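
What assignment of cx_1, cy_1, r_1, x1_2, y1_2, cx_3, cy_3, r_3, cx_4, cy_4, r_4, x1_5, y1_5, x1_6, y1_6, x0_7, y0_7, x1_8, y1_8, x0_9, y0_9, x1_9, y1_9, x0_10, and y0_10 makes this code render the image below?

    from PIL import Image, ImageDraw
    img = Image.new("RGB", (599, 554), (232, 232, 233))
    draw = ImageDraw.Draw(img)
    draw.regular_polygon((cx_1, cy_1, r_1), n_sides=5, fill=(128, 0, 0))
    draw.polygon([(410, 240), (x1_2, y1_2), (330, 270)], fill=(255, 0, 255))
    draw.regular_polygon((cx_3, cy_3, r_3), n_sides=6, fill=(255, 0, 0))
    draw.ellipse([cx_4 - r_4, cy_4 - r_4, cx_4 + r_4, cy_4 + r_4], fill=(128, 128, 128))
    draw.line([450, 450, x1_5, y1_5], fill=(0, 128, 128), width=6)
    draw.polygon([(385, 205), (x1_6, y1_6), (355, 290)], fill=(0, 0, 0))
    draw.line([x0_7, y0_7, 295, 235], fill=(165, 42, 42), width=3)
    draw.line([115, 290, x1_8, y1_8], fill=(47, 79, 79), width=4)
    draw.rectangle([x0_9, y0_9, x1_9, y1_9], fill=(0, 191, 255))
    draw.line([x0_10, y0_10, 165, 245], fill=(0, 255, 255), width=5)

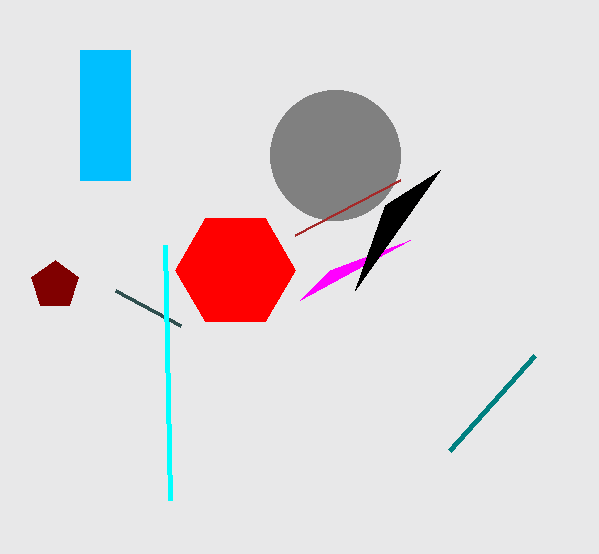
cx_1 = 55; cy_1 = 285; r_1 = 25; x1_2 = 300; y1_2 = 300; cx_3 = 235; cy_3 = 270; r_3 = 60; cx_4 = 335; cy_4 = 155; r_4 = 65; x1_5 = 535; y1_5 = 355; x1_6 = 440; y1_6 = 170; x0_7 = 400; y0_7 = 180; x1_8 = 180; y1_8 = 325; x0_9 = 80; y0_9 = 50; x1_9 = 130; y1_9 = 180; x0_10 = 170; y0_10 = 500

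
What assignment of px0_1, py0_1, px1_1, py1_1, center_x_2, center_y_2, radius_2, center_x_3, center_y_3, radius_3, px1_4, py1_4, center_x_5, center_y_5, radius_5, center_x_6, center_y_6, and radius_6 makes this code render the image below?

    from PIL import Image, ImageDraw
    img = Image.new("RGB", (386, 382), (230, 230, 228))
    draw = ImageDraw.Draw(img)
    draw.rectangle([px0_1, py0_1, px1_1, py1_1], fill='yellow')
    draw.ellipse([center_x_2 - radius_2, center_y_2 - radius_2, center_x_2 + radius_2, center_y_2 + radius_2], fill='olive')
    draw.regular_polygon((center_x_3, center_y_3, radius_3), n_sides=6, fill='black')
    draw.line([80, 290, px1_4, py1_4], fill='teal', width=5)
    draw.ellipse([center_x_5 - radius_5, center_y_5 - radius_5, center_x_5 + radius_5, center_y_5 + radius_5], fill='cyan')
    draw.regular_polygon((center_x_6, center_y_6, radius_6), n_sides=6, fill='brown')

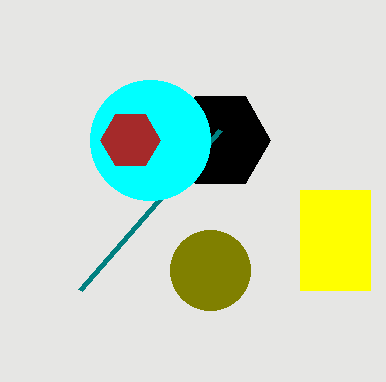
px0_1 = 300
py0_1 = 190
px1_1 = 370
py1_1 = 290
center_x_2 = 210
center_y_2 = 270
radius_2 = 40
center_x_3 = 220
center_y_3 = 140
radius_3 = 50
px1_4 = 220
py1_4 = 130
center_x_5 = 150
center_y_5 = 140
radius_5 = 60
center_x_6 = 130
center_y_6 = 140
radius_6 = 30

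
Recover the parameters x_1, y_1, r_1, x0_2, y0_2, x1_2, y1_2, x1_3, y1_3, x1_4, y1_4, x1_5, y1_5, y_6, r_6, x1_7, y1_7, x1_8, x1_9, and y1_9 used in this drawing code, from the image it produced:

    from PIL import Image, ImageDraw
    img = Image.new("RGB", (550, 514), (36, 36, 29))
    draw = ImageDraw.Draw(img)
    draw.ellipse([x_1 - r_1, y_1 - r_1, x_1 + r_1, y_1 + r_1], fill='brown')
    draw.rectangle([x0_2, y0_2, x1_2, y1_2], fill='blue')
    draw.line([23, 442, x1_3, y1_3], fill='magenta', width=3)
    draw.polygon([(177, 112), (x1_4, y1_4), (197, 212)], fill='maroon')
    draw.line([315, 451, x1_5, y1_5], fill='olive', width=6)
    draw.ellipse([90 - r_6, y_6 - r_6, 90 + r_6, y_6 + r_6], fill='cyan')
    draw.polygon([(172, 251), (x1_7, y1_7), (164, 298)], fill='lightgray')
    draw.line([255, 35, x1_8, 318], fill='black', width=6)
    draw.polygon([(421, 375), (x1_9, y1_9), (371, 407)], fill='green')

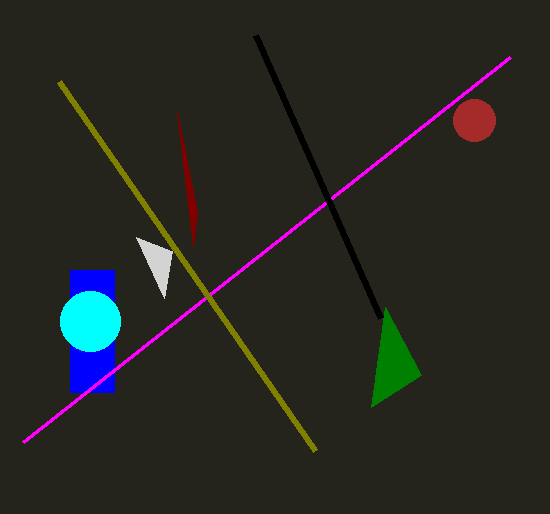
x_1 = 474; y_1 = 120; r_1 = 21; x0_2 = 70; y0_2 = 270; x1_2 = 114; y1_2 = 392; x1_3 = 510; y1_3 = 57; x1_4 = 193; y1_4 = 246; x1_5 = 59; y1_5 = 82; y_6 = 321; r_6 = 30; x1_7 = 136; y1_7 = 237; x1_8 = 380; x1_9 = 385; y1_9 = 307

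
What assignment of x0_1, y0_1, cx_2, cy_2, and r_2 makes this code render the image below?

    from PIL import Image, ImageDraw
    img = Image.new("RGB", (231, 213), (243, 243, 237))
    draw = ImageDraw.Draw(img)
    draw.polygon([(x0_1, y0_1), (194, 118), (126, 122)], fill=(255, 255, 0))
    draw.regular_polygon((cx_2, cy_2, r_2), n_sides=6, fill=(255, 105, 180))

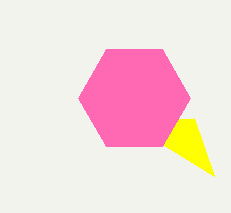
x0_1 = 214
y0_1 = 176
cx_2 = 134
cy_2 = 98
r_2 = 56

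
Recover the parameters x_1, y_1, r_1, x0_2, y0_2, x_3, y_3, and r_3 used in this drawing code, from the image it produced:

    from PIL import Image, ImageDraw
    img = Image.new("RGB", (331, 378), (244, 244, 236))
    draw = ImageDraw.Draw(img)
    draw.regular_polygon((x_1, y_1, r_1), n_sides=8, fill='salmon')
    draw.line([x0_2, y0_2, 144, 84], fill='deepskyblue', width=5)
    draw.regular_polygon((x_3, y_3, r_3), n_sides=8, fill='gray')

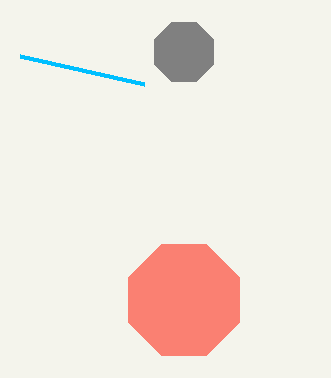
x_1 = 184
y_1 = 300
r_1 = 60
x0_2 = 20
y0_2 = 56
x_3 = 184
y_3 = 52
r_3 = 32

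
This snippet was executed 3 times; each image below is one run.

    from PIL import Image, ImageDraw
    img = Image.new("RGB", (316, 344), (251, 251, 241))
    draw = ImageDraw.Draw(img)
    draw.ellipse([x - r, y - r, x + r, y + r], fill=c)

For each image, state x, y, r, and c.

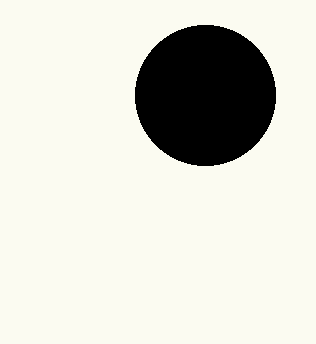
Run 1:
x = 205; y = 95; r = 70; c = 'black'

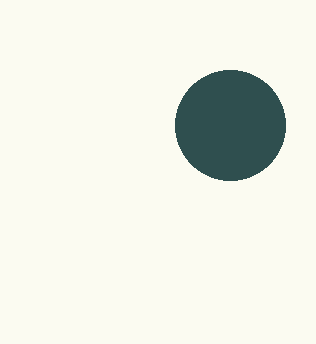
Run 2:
x = 230
y = 125
r = 55
c = 'darkslategray'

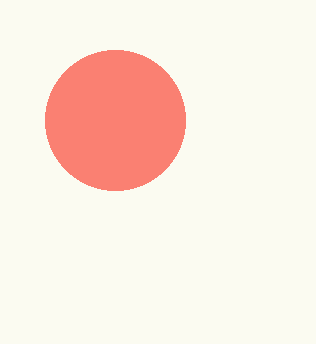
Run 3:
x = 115, y = 120, r = 70, c = 'salmon'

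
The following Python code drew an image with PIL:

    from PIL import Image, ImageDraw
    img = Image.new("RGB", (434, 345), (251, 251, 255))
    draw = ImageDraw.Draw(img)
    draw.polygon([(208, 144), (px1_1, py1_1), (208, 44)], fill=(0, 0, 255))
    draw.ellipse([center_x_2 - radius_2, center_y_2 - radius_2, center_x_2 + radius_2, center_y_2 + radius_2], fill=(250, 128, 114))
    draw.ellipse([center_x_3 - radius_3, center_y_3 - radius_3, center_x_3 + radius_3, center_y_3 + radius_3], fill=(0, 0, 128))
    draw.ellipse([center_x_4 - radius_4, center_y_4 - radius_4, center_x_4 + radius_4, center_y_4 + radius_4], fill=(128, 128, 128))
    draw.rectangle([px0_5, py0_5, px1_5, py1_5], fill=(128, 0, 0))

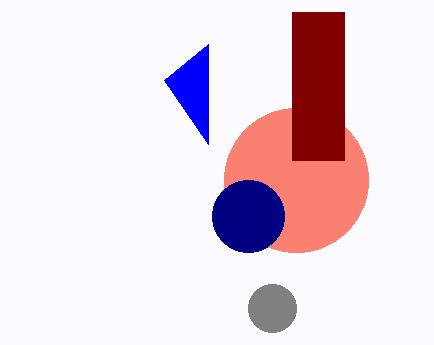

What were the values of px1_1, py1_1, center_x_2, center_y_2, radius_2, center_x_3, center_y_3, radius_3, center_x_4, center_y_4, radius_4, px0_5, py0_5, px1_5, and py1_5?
px1_1 = 164; py1_1 = 80; center_x_2 = 296; center_y_2 = 180; radius_2 = 72; center_x_3 = 248; center_y_3 = 216; radius_3 = 36; center_x_4 = 272; center_y_4 = 308; radius_4 = 24; px0_5 = 292; py0_5 = 12; px1_5 = 344; py1_5 = 160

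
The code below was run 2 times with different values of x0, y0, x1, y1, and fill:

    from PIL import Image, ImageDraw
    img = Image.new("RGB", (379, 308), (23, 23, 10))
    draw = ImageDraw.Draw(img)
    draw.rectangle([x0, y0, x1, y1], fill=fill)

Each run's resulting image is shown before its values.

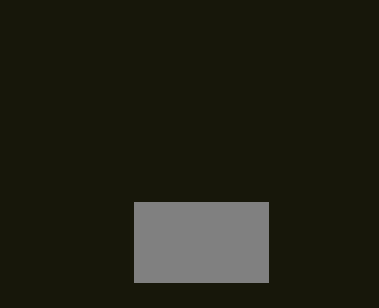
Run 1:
x0 = 134; y0 = 202; x1 = 268; y1 = 282; fill = 'gray'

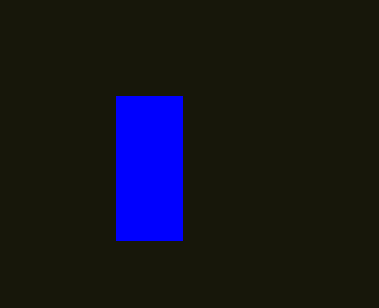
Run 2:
x0 = 116, y0 = 96, x1 = 182, y1 = 240, fill = 'blue'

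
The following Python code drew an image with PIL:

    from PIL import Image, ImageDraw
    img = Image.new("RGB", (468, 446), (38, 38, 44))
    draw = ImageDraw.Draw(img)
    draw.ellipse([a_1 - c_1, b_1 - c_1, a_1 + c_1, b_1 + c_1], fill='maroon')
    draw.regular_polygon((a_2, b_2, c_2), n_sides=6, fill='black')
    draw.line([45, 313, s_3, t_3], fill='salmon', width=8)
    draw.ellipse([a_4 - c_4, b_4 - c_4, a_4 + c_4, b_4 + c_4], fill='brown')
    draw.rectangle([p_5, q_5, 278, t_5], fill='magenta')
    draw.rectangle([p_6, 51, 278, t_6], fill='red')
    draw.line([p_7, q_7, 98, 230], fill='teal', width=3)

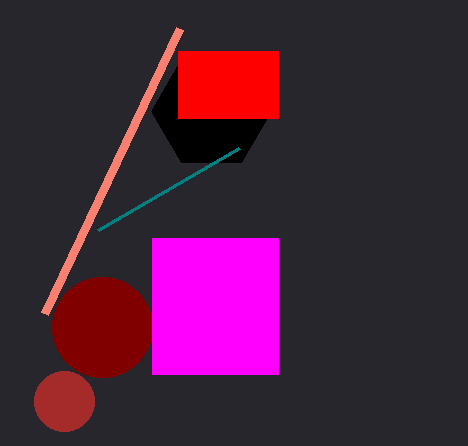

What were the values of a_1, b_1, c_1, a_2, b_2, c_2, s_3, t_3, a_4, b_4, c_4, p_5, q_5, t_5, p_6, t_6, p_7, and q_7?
a_1 = 102
b_1 = 327
c_1 = 50
a_2 = 211
b_2 = 111
c_2 = 60
s_3 = 180
t_3 = 28
a_4 = 64
b_4 = 401
c_4 = 30
p_5 = 152
q_5 = 238
t_5 = 374
p_6 = 178
t_6 = 118
p_7 = 239
q_7 = 148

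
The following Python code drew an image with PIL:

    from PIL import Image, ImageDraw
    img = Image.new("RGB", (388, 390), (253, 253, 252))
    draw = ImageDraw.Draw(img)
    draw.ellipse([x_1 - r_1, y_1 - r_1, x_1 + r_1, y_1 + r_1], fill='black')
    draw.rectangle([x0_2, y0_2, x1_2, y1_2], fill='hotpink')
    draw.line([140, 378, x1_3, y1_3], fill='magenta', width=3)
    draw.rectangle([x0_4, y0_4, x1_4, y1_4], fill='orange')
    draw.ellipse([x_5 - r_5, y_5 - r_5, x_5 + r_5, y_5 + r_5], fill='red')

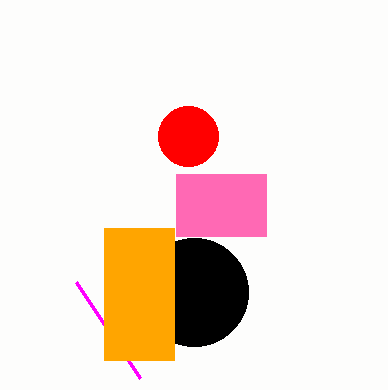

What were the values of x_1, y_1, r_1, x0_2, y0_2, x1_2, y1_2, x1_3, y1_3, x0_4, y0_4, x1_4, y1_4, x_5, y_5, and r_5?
x_1 = 194; y_1 = 292; r_1 = 54; x0_2 = 176; y0_2 = 174; x1_2 = 266; y1_2 = 236; x1_3 = 76; y1_3 = 282; x0_4 = 104; y0_4 = 228; x1_4 = 174; y1_4 = 360; x_5 = 188; y_5 = 136; r_5 = 30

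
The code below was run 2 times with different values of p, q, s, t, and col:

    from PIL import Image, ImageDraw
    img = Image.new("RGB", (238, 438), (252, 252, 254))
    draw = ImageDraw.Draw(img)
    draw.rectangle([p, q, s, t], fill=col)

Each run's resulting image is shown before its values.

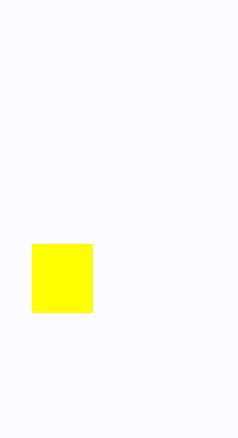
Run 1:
p = 32; q = 244; s = 92; t = 312; col = 'yellow'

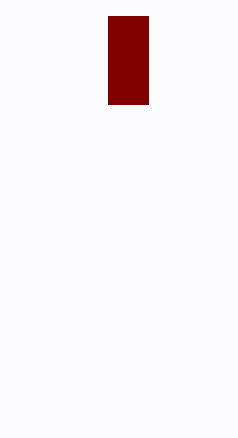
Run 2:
p = 108; q = 16; s = 148; t = 104; col = 'maroon'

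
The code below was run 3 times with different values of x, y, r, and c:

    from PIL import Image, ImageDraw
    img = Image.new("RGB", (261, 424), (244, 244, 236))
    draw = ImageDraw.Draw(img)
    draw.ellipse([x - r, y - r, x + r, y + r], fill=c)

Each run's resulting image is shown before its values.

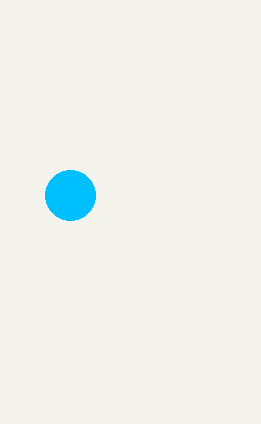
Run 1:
x = 70, y = 195, r = 25, c = 'deepskyblue'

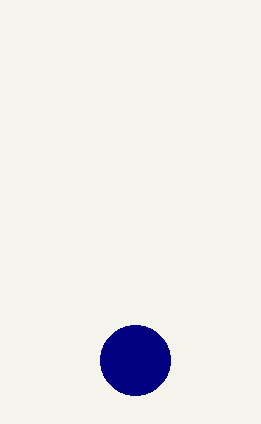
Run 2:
x = 135; y = 360; r = 35; c = 'navy'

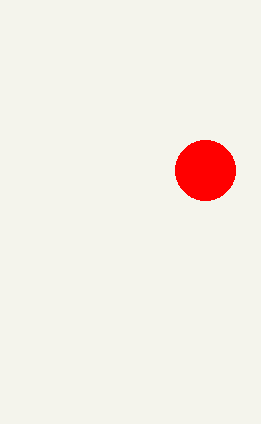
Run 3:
x = 205
y = 170
r = 30
c = 'red'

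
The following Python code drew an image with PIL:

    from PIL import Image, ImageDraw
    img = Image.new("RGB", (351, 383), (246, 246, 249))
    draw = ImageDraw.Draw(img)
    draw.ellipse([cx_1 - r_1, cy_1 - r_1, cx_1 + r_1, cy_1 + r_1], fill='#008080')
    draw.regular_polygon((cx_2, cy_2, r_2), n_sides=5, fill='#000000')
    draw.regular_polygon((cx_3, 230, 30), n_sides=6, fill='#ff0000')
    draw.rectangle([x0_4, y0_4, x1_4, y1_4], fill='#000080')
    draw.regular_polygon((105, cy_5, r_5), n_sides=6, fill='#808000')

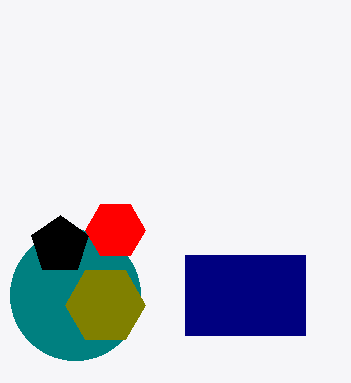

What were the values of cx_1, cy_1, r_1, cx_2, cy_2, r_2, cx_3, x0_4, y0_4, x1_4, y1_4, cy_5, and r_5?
cx_1 = 75, cy_1 = 295, r_1 = 65, cx_2 = 60, cy_2 = 245, r_2 = 30, cx_3 = 115, x0_4 = 185, y0_4 = 255, x1_4 = 305, y1_4 = 335, cy_5 = 305, r_5 = 40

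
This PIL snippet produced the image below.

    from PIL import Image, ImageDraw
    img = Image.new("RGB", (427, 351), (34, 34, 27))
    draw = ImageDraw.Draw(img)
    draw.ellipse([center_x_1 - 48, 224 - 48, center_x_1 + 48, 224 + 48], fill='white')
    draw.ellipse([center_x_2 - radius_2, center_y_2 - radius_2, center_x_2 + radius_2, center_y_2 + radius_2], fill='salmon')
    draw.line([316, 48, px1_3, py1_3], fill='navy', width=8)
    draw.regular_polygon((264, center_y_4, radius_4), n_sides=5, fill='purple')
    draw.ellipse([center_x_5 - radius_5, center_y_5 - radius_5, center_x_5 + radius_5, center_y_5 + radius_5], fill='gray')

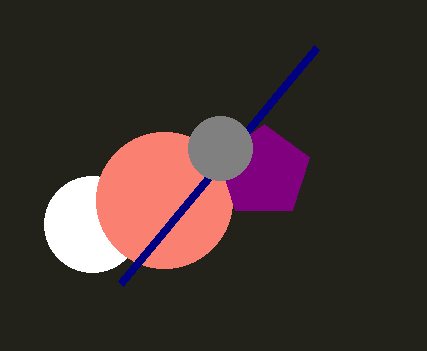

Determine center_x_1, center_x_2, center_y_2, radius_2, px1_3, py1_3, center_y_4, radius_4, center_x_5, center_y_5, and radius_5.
center_x_1 = 92; center_x_2 = 164; center_y_2 = 200; radius_2 = 68; px1_3 = 120; py1_3 = 284; center_y_4 = 172; radius_4 = 48; center_x_5 = 220; center_y_5 = 148; radius_5 = 32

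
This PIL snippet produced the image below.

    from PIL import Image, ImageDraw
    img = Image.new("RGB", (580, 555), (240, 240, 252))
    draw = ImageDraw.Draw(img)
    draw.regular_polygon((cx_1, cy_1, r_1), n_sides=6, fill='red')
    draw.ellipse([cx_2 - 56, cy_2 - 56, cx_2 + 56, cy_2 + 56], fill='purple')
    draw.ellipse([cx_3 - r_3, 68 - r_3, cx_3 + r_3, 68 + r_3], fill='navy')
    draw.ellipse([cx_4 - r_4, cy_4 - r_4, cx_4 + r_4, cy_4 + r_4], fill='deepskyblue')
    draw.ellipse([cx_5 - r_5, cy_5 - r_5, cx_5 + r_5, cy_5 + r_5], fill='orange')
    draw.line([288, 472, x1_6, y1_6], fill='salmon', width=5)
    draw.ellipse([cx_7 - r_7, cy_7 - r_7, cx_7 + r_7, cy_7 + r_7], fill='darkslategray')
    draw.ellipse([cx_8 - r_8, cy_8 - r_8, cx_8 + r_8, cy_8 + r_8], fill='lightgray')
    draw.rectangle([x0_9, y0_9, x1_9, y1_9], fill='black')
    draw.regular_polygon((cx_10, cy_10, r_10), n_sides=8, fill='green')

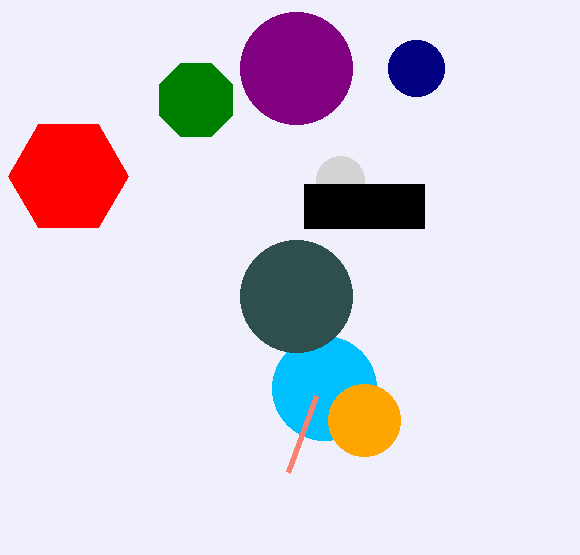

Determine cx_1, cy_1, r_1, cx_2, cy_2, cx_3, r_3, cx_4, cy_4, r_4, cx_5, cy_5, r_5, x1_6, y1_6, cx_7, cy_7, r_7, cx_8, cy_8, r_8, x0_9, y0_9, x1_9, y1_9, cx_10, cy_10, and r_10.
cx_1 = 68; cy_1 = 176; r_1 = 60; cx_2 = 296; cy_2 = 68; cx_3 = 416; r_3 = 28; cx_4 = 324; cy_4 = 388; r_4 = 52; cx_5 = 364; cy_5 = 420; r_5 = 36; x1_6 = 316; y1_6 = 396; cx_7 = 296; cy_7 = 296; r_7 = 56; cx_8 = 340; cy_8 = 180; r_8 = 24; x0_9 = 304; y0_9 = 184; x1_9 = 424; y1_9 = 228; cx_10 = 196; cy_10 = 100; r_10 = 40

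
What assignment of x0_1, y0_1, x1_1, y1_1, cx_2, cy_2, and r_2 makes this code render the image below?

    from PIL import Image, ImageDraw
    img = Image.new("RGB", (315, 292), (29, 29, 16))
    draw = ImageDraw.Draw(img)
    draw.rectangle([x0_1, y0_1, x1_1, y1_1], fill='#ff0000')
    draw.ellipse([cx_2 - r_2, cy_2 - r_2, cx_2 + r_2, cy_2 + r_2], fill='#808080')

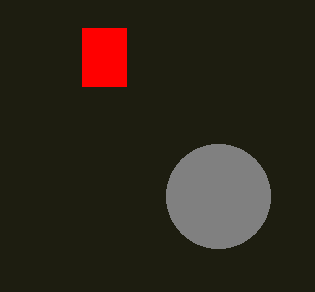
x0_1 = 82, y0_1 = 28, x1_1 = 126, y1_1 = 86, cx_2 = 218, cy_2 = 196, r_2 = 52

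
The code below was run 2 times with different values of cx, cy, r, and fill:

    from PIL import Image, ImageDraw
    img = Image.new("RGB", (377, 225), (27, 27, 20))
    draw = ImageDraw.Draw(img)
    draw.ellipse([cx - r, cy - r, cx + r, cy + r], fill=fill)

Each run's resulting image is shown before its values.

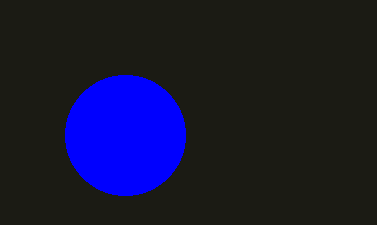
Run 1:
cx = 125
cy = 135
r = 60
fill = 'blue'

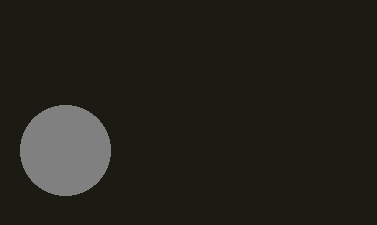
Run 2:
cx = 65, cy = 150, r = 45, fill = 'gray'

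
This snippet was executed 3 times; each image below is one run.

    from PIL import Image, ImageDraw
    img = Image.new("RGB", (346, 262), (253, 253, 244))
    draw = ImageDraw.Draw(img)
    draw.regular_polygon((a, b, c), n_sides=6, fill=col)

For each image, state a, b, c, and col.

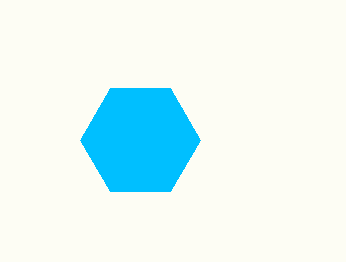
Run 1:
a = 140
b = 140
c = 60
col = 'deepskyblue'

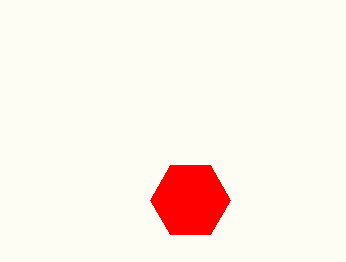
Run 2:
a = 190; b = 200; c = 40; col = 'red'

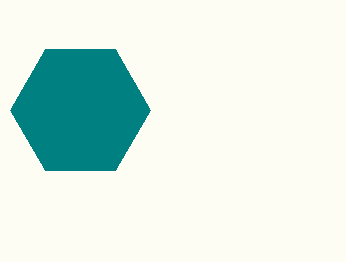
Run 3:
a = 80; b = 110; c = 70; col = 'teal'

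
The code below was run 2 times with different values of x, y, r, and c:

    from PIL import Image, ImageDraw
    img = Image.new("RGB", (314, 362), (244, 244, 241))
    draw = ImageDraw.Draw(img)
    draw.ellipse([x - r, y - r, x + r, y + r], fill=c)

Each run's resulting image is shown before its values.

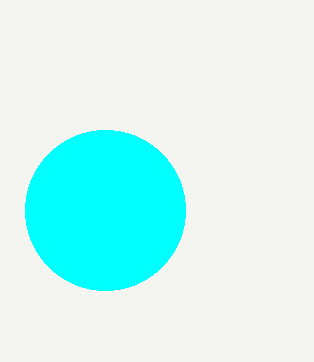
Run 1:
x = 105
y = 210
r = 80
c = 'cyan'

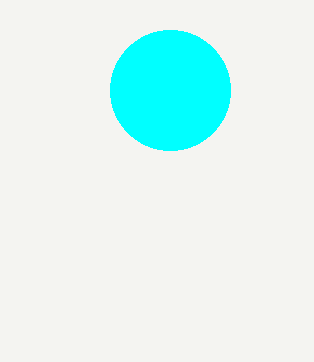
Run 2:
x = 170
y = 90
r = 60
c = 'cyan'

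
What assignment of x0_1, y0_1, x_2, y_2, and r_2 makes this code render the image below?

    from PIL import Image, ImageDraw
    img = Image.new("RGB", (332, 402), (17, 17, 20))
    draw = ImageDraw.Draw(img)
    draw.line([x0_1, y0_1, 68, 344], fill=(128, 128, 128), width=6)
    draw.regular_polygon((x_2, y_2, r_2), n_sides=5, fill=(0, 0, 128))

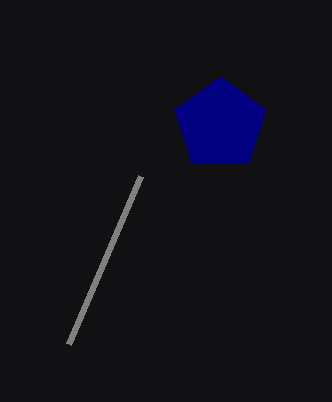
x0_1 = 140
y0_1 = 176
x_2 = 220
y_2 = 124
r_2 = 48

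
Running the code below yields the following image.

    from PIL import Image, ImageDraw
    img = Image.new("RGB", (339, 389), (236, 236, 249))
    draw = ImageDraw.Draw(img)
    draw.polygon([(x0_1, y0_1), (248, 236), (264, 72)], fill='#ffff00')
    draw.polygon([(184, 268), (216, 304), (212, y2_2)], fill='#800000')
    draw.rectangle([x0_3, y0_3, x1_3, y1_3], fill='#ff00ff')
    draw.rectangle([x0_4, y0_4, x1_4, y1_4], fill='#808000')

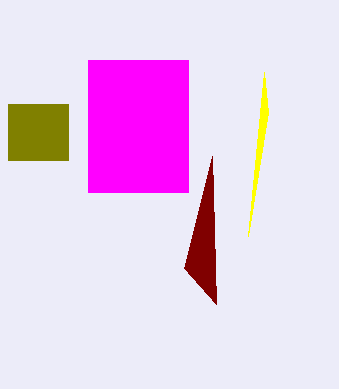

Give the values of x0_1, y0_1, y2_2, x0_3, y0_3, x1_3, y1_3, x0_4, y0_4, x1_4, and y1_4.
x0_1 = 268; y0_1 = 112; y2_2 = 156; x0_3 = 88; y0_3 = 60; x1_3 = 188; y1_3 = 192; x0_4 = 8; y0_4 = 104; x1_4 = 68; y1_4 = 160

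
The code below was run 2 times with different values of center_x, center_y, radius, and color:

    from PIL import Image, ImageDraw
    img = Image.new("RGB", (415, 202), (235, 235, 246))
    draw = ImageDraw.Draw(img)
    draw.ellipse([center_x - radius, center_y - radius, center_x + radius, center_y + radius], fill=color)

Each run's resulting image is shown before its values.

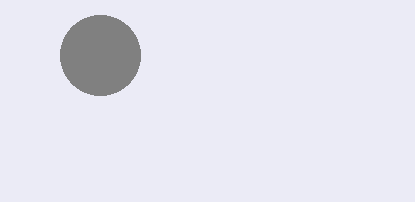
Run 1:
center_x = 100; center_y = 55; radius = 40; color = 'gray'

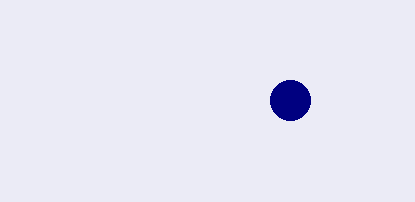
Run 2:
center_x = 290; center_y = 100; radius = 20; color = 'navy'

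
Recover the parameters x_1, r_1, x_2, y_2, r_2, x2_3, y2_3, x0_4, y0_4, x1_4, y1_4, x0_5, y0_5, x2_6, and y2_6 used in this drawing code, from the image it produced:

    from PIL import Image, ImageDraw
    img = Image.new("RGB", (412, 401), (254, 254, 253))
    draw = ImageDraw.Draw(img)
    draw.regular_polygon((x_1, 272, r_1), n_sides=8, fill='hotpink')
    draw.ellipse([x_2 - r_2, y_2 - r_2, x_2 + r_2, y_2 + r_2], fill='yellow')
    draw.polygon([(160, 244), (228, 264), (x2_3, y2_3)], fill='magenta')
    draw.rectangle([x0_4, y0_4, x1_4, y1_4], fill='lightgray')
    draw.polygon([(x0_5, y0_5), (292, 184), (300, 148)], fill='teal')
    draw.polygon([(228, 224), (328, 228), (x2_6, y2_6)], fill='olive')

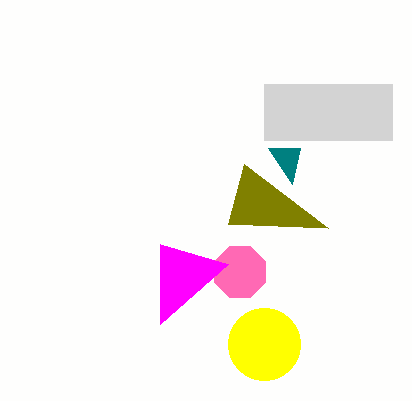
x_1 = 240; r_1 = 28; x_2 = 264; y_2 = 344; r_2 = 36; x2_3 = 160; y2_3 = 324; x0_4 = 264; y0_4 = 84; x1_4 = 392; y1_4 = 140; x0_5 = 268; y0_5 = 148; x2_6 = 244; y2_6 = 164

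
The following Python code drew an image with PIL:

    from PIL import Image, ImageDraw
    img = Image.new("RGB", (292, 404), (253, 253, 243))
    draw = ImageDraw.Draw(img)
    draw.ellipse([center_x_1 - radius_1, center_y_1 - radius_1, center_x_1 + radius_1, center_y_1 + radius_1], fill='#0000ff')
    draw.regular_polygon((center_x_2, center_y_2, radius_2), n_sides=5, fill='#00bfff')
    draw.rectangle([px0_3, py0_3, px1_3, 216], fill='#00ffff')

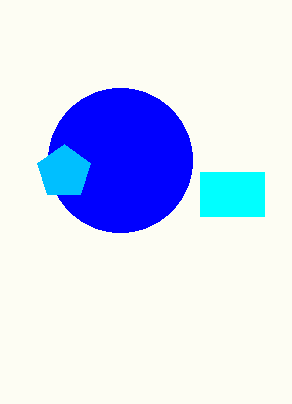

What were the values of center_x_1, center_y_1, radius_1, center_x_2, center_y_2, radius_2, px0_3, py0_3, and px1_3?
center_x_1 = 120
center_y_1 = 160
radius_1 = 72
center_x_2 = 64
center_y_2 = 172
radius_2 = 28
px0_3 = 200
py0_3 = 172
px1_3 = 264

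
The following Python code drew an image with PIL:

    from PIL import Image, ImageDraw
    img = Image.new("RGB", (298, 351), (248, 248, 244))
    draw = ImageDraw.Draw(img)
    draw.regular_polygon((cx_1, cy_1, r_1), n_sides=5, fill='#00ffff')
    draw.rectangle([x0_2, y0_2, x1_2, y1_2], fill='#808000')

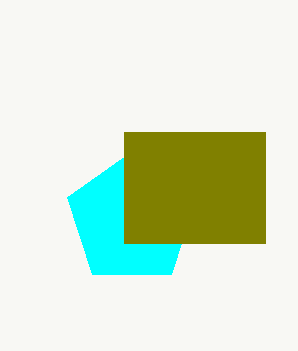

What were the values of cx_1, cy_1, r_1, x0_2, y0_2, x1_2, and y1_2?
cx_1 = 132; cy_1 = 219; r_1 = 68; x0_2 = 124; y0_2 = 132; x1_2 = 265; y1_2 = 243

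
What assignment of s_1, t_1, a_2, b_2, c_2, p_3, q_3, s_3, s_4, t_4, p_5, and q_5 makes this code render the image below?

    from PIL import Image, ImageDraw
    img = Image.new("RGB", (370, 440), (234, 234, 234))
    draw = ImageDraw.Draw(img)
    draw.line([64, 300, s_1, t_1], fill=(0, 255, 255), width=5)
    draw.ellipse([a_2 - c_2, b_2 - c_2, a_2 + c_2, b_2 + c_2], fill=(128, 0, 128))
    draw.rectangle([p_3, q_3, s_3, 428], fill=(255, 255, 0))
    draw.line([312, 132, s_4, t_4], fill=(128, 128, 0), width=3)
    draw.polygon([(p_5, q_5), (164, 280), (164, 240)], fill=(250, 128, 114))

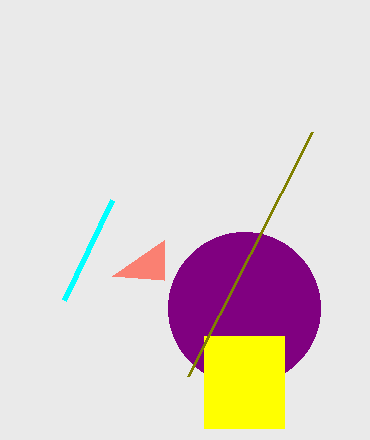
s_1 = 112, t_1 = 200, a_2 = 244, b_2 = 308, c_2 = 76, p_3 = 204, q_3 = 336, s_3 = 284, s_4 = 188, t_4 = 376, p_5 = 112, q_5 = 276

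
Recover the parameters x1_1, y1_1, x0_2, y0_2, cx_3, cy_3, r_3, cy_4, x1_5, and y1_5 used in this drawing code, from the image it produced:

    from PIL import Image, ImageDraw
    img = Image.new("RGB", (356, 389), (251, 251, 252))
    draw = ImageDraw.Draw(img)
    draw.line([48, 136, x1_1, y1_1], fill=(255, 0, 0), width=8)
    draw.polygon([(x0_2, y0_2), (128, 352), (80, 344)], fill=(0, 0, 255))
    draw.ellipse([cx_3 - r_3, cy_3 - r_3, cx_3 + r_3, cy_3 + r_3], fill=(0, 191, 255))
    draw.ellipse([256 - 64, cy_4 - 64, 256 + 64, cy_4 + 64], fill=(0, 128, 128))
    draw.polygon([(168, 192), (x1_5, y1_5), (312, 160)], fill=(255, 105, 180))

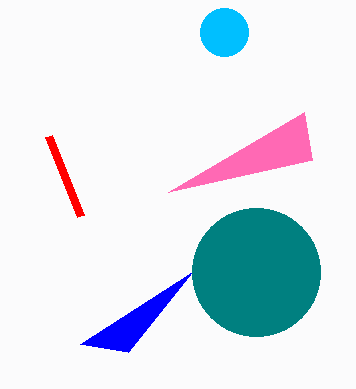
x1_1 = 80; y1_1 = 216; x0_2 = 192; y0_2 = 272; cx_3 = 224; cy_3 = 32; r_3 = 24; cy_4 = 272; x1_5 = 304; y1_5 = 112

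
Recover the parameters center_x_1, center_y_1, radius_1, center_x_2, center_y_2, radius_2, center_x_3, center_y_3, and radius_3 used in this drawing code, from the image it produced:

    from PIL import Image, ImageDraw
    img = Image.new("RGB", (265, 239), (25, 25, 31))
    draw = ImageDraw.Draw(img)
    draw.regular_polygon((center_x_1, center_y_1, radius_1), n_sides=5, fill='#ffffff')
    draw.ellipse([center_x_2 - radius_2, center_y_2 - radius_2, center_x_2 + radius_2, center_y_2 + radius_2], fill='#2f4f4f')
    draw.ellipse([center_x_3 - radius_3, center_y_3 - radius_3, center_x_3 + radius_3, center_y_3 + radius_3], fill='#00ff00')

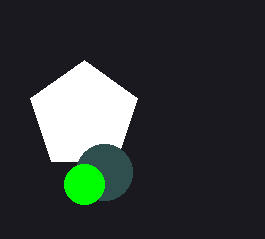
center_x_1 = 84, center_y_1 = 116, radius_1 = 56, center_x_2 = 104, center_y_2 = 172, radius_2 = 28, center_x_3 = 84, center_y_3 = 184, radius_3 = 20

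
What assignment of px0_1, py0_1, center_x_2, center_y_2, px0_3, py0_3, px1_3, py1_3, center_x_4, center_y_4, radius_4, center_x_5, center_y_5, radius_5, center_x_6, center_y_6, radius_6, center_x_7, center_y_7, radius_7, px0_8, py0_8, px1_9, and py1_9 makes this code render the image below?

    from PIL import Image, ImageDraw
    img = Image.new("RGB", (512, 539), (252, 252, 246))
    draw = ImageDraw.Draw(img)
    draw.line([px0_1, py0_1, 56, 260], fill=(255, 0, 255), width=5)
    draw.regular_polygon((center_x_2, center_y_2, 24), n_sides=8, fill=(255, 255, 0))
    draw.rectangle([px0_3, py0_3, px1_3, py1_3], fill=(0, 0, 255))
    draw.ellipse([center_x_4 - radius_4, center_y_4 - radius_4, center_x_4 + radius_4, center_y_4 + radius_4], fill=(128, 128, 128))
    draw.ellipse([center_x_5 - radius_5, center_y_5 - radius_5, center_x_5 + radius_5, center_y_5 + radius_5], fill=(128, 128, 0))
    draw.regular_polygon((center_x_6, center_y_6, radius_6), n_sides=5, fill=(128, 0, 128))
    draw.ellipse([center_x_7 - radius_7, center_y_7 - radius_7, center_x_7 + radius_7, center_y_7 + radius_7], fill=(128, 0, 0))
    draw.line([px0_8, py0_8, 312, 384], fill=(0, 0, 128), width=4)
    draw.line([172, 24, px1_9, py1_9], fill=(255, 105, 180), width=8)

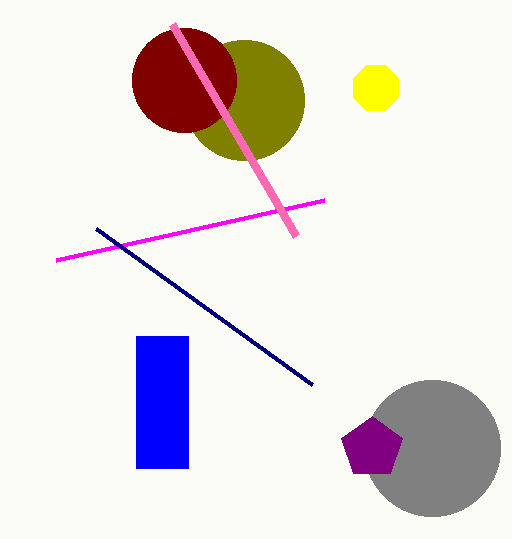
px0_1 = 324, py0_1 = 200, center_x_2 = 376, center_y_2 = 88, px0_3 = 136, py0_3 = 336, px1_3 = 188, py1_3 = 468, center_x_4 = 432, center_y_4 = 448, radius_4 = 68, center_x_5 = 244, center_y_5 = 100, radius_5 = 60, center_x_6 = 372, center_y_6 = 448, radius_6 = 32, center_x_7 = 184, center_y_7 = 80, radius_7 = 52, px0_8 = 96, py0_8 = 228, px1_9 = 296, py1_9 = 236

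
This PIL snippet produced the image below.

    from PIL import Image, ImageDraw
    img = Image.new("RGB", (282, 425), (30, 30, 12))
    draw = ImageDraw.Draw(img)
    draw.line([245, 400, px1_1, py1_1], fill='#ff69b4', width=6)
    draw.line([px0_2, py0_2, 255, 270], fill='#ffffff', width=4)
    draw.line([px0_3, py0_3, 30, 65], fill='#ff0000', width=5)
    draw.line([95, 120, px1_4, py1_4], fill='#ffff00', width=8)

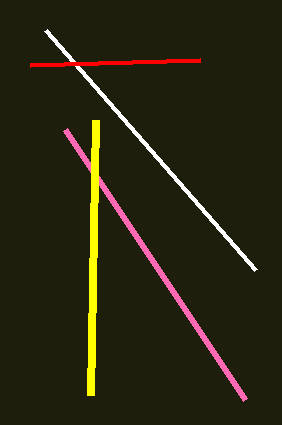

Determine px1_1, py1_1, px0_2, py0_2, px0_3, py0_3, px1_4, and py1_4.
px1_1 = 65, py1_1 = 130, px0_2 = 45, py0_2 = 30, px0_3 = 200, py0_3 = 60, px1_4 = 90, py1_4 = 395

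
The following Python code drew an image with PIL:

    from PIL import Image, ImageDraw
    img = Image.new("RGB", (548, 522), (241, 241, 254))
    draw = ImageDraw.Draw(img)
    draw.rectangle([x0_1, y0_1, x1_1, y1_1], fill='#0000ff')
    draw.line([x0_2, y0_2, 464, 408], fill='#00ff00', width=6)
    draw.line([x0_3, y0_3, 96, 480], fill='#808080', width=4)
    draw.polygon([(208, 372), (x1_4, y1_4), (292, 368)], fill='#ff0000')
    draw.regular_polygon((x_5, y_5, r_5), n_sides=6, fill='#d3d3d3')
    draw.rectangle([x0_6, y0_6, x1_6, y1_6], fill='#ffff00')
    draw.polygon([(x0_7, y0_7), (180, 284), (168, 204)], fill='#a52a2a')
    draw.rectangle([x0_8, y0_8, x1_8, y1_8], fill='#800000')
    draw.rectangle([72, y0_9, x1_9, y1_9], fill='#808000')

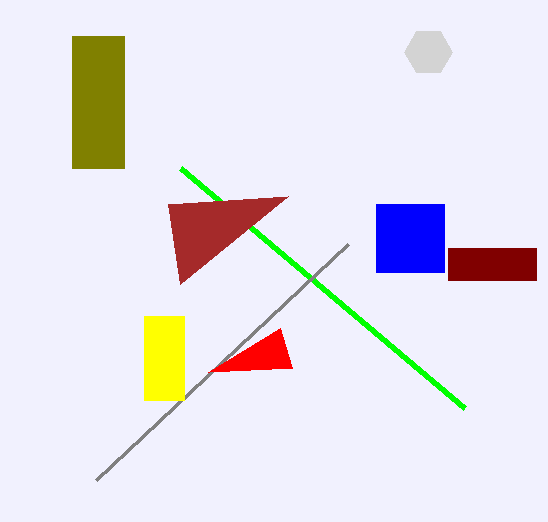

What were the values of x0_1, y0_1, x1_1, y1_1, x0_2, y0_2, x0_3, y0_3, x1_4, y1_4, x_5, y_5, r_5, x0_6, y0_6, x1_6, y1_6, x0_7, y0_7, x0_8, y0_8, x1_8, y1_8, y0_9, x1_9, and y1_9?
x0_1 = 376
y0_1 = 204
x1_1 = 444
y1_1 = 272
x0_2 = 180
y0_2 = 168
x0_3 = 348
y0_3 = 244
x1_4 = 280
y1_4 = 328
x_5 = 428
y_5 = 52
r_5 = 24
x0_6 = 144
y0_6 = 316
x1_6 = 184
y1_6 = 400
x0_7 = 288
y0_7 = 196
x0_8 = 448
y0_8 = 248
x1_8 = 536
y1_8 = 280
y0_9 = 36
x1_9 = 124
y1_9 = 168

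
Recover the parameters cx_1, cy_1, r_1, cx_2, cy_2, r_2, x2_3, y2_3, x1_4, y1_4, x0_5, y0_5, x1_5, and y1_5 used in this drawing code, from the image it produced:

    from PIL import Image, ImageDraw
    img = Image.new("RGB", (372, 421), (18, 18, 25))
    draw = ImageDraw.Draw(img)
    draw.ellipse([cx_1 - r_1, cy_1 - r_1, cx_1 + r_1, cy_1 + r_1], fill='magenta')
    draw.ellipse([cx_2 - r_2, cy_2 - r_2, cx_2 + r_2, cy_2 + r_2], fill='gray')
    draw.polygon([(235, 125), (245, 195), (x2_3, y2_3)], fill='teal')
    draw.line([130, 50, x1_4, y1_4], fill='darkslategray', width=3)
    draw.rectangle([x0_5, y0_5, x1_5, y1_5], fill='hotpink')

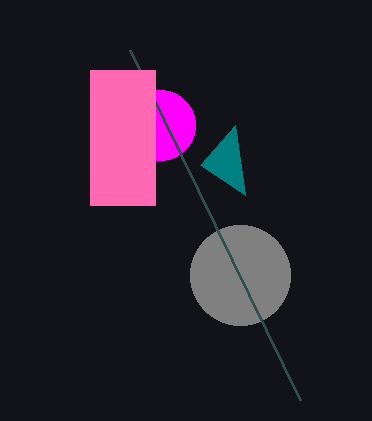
cx_1 = 160, cy_1 = 125, r_1 = 35, cx_2 = 240, cy_2 = 275, r_2 = 50, x2_3 = 200, y2_3 = 165, x1_4 = 300, y1_4 = 400, x0_5 = 90, y0_5 = 70, x1_5 = 155, y1_5 = 205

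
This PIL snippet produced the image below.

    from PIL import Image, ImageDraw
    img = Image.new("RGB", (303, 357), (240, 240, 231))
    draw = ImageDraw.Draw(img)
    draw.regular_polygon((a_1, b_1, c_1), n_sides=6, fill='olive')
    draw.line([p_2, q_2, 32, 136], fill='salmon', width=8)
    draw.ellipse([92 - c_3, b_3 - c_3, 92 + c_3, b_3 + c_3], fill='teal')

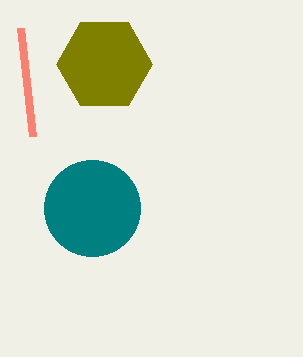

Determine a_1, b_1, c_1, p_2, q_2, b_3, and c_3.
a_1 = 104
b_1 = 64
c_1 = 48
p_2 = 20
q_2 = 28
b_3 = 208
c_3 = 48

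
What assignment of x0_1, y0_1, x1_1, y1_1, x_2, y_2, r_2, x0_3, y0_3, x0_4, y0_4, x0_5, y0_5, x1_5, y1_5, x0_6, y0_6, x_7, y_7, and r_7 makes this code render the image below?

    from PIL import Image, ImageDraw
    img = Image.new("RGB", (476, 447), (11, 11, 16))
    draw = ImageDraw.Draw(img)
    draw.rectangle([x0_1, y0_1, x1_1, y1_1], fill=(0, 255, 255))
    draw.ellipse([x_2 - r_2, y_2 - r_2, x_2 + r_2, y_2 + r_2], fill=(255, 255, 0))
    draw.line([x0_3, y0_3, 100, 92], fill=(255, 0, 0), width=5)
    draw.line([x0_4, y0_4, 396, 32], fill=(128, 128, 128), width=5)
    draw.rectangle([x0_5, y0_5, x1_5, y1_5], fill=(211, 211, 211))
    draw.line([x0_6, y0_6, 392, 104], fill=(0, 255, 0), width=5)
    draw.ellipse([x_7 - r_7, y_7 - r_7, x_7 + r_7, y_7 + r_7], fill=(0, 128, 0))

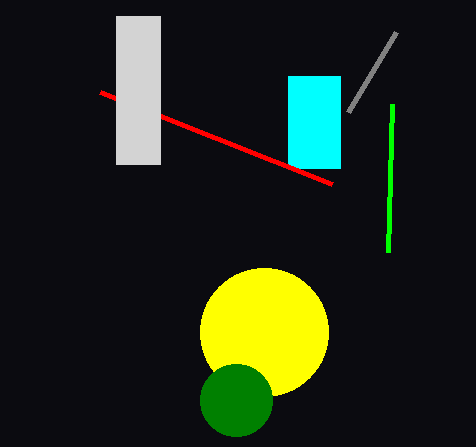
x0_1 = 288, y0_1 = 76, x1_1 = 340, y1_1 = 168, x_2 = 264, y_2 = 332, r_2 = 64, x0_3 = 332, y0_3 = 184, x0_4 = 348, y0_4 = 112, x0_5 = 116, y0_5 = 16, x1_5 = 160, y1_5 = 164, x0_6 = 388, y0_6 = 252, x_7 = 236, y_7 = 400, r_7 = 36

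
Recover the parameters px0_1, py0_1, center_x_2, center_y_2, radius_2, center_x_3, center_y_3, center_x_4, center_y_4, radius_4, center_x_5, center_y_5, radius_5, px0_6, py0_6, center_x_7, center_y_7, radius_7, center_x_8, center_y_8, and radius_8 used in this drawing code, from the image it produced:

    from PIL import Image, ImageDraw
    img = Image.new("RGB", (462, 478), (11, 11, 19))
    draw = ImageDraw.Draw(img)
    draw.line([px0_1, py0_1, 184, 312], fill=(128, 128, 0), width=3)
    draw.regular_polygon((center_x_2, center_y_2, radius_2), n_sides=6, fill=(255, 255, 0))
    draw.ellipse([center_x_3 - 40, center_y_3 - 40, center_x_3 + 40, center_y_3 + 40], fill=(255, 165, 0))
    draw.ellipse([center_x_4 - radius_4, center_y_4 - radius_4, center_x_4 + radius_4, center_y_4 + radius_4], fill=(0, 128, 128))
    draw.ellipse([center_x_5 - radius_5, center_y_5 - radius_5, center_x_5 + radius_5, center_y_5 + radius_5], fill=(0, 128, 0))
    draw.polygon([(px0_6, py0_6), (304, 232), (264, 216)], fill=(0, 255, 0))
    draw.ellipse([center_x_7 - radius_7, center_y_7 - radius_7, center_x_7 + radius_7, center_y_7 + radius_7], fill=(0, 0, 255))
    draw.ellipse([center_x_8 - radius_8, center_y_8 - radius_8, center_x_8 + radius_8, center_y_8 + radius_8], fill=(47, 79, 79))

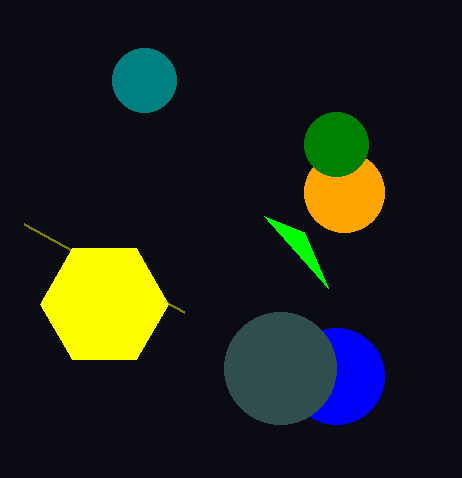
px0_1 = 24, py0_1 = 224, center_x_2 = 104, center_y_2 = 304, radius_2 = 64, center_x_3 = 344, center_y_3 = 192, center_x_4 = 144, center_y_4 = 80, radius_4 = 32, center_x_5 = 336, center_y_5 = 144, radius_5 = 32, px0_6 = 328, py0_6 = 288, center_x_7 = 336, center_y_7 = 376, radius_7 = 48, center_x_8 = 280, center_y_8 = 368, radius_8 = 56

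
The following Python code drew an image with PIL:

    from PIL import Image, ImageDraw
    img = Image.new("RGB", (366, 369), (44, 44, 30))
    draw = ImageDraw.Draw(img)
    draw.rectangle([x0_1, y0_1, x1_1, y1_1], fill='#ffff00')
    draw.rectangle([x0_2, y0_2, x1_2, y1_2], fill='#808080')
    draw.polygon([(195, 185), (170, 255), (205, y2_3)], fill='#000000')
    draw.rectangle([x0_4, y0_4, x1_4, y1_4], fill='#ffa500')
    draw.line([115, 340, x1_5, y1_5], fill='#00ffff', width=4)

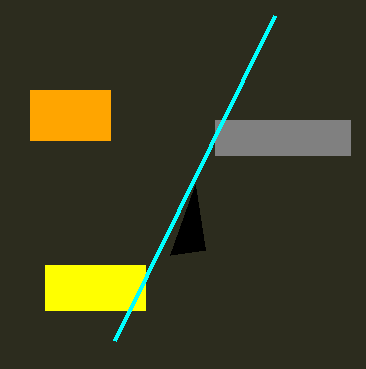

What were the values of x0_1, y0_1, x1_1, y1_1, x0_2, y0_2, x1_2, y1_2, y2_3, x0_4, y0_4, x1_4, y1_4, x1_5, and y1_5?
x0_1 = 45
y0_1 = 265
x1_1 = 145
y1_1 = 310
x0_2 = 215
y0_2 = 120
x1_2 = 350
y1_2 = 155
y2_3 = 250
x0_4 = 30
y0_4 = 90
x1_4 = 110
y1_4 = 140
x1_5 = 275
y1_5 = 15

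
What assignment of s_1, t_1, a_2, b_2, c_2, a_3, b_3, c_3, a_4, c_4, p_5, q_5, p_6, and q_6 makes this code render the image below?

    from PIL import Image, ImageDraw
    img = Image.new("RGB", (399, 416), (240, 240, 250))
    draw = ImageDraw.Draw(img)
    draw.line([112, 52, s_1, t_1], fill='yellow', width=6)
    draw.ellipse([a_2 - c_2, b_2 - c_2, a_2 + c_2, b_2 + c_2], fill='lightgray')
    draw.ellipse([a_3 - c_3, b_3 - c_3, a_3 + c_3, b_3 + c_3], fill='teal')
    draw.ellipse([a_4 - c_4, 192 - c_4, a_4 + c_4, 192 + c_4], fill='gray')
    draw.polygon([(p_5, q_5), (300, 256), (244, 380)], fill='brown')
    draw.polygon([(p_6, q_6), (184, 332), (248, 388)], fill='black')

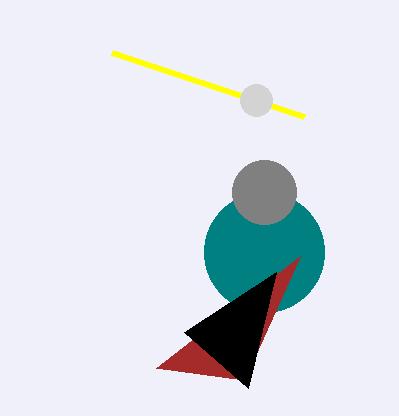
s_1 = 304; t_1 = 116; a_2 = 256; b_2 = 100; c_2 = 16; a_3 = 264; b_3 = 252; c_3 = 60; a_4 = 264; c_4 = 32; p_5 = 156; q_5 = 368; p_6 = 276; q_6 = 272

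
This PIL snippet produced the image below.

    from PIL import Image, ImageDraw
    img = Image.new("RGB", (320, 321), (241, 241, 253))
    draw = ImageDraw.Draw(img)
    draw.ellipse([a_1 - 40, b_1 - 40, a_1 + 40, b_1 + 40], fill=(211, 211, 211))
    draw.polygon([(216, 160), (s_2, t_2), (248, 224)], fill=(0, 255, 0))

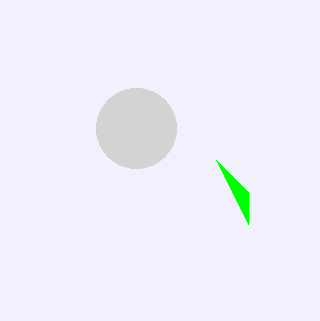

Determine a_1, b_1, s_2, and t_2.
a_1 = 136, b_1 = 128, s_2 = 248, t_2 = 192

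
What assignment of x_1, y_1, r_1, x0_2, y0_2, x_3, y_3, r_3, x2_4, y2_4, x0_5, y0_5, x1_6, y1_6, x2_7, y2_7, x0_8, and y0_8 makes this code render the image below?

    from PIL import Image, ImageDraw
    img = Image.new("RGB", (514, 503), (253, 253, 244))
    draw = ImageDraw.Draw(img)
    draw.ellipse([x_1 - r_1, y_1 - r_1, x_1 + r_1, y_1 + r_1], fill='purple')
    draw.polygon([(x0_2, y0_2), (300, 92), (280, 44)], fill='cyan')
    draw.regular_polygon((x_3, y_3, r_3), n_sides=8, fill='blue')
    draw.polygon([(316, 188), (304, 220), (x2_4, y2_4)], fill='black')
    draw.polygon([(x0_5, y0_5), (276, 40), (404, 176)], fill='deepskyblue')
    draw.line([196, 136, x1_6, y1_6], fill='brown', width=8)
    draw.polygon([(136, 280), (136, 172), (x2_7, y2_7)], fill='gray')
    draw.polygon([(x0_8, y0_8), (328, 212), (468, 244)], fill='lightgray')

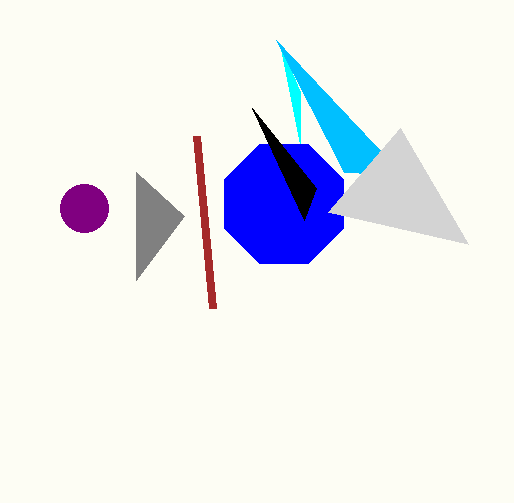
x_1 = 84; y_1 = 208; r_1 = 24; x0_2 = 300; y0_2 = 144; x_3 = 284; y_3 = 204; r_3 = 64; x2_4 = 252; y2_4 = 108; x0_5 = 344; y0_5 = 172; x1_6 = 212; y1_6 = 308; x2_7 = 184; y2_7 = 216; x0_8 = 400; y0_8 = 128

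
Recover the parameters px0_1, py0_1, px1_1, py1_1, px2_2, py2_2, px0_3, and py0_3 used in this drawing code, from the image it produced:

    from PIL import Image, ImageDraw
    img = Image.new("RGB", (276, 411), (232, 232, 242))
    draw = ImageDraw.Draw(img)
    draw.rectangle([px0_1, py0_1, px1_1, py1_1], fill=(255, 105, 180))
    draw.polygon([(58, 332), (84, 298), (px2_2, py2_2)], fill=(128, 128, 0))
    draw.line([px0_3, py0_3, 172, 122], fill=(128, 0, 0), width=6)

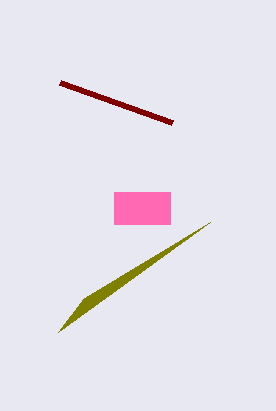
px0_1 = 114; py0_1 = 192; px1_1 = 170; py1_1 = 224; px2_2 = 210; py2_2 = 222; px0_3 = 60; py0_3 = 82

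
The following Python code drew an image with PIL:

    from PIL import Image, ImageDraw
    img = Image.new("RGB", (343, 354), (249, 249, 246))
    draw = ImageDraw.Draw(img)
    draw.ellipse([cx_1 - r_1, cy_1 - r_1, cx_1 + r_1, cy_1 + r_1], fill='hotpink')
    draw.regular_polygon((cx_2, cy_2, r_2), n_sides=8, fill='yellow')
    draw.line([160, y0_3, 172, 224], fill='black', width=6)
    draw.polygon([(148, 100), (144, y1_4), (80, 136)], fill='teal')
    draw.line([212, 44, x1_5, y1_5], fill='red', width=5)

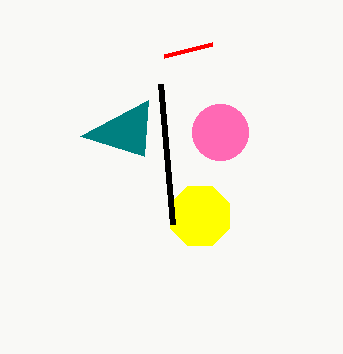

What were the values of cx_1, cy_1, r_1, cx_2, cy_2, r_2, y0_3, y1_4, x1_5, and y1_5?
cx_1 = 220; cy_1 = 132; r_1 = 28; cx_2 = 200; cy_2 = 216; r_2 = 32; y0_3 = 84; y1_4 = 156; x1_5 = 164; y1_5 = 56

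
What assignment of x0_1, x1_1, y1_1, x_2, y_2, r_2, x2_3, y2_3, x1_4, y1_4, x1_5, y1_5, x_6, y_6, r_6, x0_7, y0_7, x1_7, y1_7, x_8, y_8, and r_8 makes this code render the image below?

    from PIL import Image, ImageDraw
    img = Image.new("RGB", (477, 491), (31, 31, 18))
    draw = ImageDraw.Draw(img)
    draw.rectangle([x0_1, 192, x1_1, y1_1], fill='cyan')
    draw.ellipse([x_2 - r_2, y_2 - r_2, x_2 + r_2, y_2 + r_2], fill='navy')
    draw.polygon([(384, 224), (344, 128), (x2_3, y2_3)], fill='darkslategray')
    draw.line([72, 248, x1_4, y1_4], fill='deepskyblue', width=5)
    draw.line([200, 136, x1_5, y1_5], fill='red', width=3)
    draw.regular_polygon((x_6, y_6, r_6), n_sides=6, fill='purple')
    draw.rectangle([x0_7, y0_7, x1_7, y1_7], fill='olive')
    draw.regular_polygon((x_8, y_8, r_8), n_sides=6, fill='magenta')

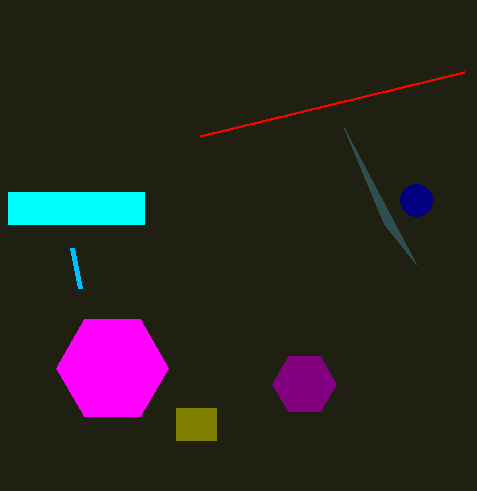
x0_1 = 8
x1_1 = 144
y1_1 = 224
x_2 = 416
y_2 = 200
r_2 = 16
x2_3 = 416
y2_3 = 264
x1_4 = 80
y1_4 = 288
x1_5 = 464
y1_5 = 72
x_6 = 304
y_6 = 384
r_6 = 32
x0_7 = 176
y0_7 = 408
x1_7 = 216
y1_7 = 440
x_8 = 112
y_8 = 368
r_8 = 56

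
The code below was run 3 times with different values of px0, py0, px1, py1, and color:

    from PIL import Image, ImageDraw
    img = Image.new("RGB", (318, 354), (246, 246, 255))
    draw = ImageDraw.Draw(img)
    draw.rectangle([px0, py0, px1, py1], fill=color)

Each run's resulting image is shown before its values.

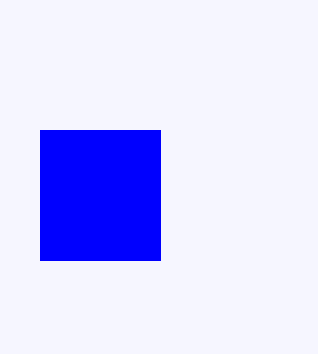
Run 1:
px0 = 40, py0 = 130, px1 = 160, py1 = 260, color = 'blue'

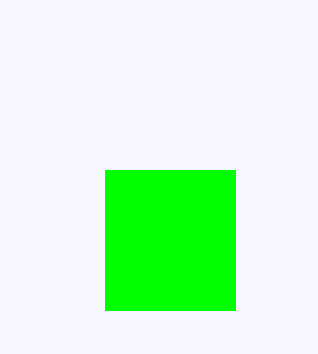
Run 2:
px0 = 105; py0 = 170; px1 = 235; py1 = 310; color = 'lime'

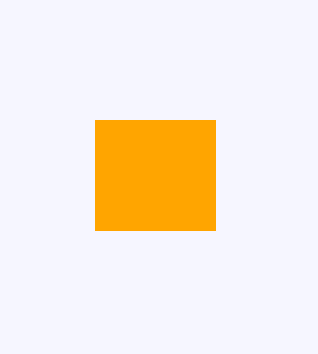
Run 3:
px0 = 95
py0 = 120
px1 = 215
py1 = 230
color = 'orange'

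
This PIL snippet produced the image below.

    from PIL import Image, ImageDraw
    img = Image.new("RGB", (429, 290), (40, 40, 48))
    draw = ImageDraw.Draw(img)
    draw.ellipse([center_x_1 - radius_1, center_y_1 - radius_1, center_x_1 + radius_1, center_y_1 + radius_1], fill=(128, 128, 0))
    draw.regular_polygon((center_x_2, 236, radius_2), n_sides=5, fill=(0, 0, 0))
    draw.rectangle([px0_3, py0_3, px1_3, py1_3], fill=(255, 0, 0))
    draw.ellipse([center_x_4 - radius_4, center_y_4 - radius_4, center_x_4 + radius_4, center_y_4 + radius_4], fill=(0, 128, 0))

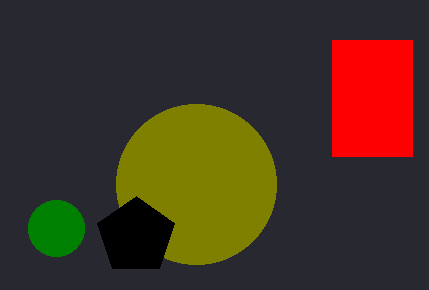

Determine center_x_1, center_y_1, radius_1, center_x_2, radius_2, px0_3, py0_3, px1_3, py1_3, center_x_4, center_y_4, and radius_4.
center_x_1 = 196; center_y_1 = 184; radius_1 = 80; center_x_2 = 136; radius_2 = 40; px0_3 = 332; py0_3 = 40; px1_3 = 412; py1_3 = 156; center_x_4 = 56; center_y_4 = 228; radius_4 = 28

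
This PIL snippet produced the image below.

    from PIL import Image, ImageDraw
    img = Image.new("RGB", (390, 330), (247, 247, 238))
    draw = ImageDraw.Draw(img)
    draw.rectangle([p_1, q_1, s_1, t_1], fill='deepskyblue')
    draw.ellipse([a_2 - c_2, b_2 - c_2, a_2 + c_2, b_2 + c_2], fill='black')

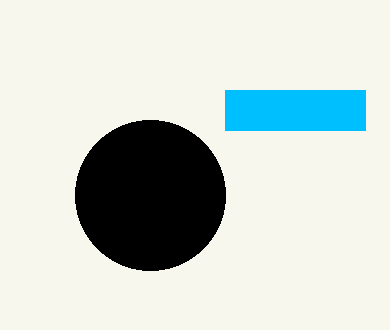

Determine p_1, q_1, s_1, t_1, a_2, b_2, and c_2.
p_1 = 225
q_1 = 90
s_1 = 365
t_1 = 130
a_2 = 150
b_2 = 195
c_2 = 75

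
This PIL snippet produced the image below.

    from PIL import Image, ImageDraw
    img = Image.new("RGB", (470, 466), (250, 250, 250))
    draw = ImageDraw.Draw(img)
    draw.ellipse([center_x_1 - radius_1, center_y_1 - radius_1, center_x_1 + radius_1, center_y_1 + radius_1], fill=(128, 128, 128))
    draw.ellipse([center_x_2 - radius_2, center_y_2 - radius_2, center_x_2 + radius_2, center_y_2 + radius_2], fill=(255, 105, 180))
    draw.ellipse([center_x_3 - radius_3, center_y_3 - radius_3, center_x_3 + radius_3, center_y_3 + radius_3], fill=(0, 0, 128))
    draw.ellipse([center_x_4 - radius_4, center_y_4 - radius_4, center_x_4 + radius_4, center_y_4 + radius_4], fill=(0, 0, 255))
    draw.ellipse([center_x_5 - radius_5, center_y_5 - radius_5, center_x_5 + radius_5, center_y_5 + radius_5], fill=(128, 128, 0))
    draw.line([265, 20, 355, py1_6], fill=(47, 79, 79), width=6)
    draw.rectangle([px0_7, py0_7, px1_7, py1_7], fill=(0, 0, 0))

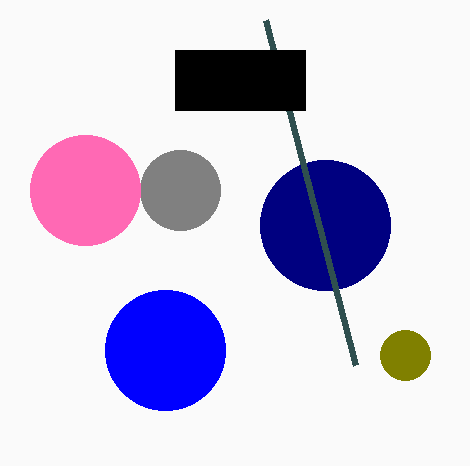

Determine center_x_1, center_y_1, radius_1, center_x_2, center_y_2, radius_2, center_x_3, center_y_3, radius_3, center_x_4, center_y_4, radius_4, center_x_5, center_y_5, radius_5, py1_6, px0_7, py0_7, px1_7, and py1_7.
center_x_1 = 180; center_y_1 = 190; radius_1 = 40; center_x_2 = 85; center_y_2 = 190; radius_2 = 55; center_x_3 = 325; center_y_3 = 225; radius_3 = 65; center_x_4 = 165; center_y_4 = 350; radius_4 = 60; center_x_5 = 405; center_y_5 = 355; radius_5 = 25; py1_6 = 365; px0_7 = 175; py0_7 = 50; px1_7 = 305; py1_7 = 110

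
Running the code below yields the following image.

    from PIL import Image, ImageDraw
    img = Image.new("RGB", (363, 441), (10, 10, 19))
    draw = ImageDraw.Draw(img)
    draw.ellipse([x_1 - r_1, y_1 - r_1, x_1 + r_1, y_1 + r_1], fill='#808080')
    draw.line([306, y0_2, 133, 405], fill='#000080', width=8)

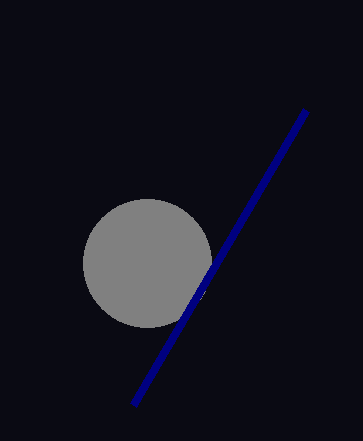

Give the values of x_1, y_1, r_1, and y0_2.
x_1 = 147
y_1 = 263
r_1 = 64
y0_2 = 110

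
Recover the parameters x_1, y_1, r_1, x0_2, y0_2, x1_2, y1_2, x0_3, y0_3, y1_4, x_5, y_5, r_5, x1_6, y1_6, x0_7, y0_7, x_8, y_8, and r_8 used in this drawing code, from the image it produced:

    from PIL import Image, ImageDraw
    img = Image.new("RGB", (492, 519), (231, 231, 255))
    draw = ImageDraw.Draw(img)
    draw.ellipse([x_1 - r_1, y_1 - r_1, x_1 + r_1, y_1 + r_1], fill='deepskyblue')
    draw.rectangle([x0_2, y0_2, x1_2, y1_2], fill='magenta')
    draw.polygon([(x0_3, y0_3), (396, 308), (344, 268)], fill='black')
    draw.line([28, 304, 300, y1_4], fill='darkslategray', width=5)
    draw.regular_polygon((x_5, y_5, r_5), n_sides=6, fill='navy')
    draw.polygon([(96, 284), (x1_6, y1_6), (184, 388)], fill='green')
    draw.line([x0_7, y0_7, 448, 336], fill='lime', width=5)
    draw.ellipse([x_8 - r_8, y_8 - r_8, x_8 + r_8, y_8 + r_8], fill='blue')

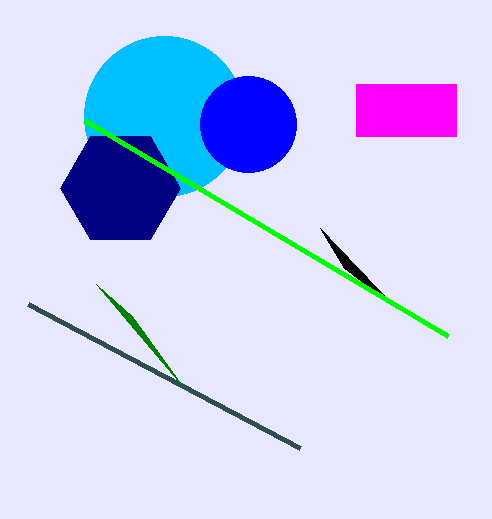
x_1 = 164
y_1 = 116
r_1 = 80
x0_2 = 356
y0_2 = 84
x1_2 = 456
y1_2 = 136
x0_3 = 320
y0_3 = 228
y1_4 = 448
x_5 = 120
y_5 = 188
r_5 = 60
x1_6 = 132
y1_6 = 316
x0_7 = 84
y0_7 = 120
x_8 = 248
y_8 = 124
r_8 = 48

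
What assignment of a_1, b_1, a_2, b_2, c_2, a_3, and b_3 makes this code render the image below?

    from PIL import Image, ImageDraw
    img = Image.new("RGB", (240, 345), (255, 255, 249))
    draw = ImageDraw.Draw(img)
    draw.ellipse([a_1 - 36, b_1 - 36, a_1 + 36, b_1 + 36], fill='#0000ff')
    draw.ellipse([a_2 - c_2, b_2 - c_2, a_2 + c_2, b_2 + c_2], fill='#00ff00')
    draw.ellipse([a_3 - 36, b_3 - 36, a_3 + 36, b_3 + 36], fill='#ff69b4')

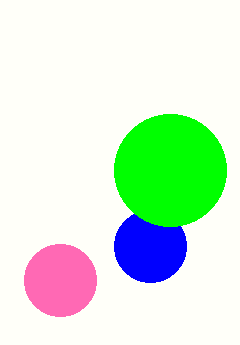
a_1 = 150; b_1 = 246; a_2 = 170; b_2 = 170; c_2 = 56; a_3 = 60; b_3 = 280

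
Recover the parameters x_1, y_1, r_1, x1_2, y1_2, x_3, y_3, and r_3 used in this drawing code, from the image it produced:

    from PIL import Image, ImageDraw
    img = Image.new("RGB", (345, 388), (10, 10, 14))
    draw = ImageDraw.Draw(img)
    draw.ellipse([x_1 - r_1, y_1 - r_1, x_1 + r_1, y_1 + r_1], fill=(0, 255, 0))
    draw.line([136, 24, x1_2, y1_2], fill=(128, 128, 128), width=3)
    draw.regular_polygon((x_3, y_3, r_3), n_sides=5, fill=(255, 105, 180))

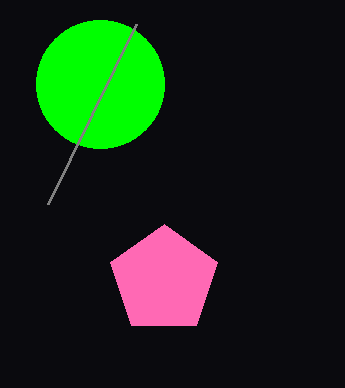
x_1 = 100
y_1 = 84
r_1 = 64
x1_2 = 48
y1_2 = 204
x_3 = 164
y_3 = 280
r_3 = 56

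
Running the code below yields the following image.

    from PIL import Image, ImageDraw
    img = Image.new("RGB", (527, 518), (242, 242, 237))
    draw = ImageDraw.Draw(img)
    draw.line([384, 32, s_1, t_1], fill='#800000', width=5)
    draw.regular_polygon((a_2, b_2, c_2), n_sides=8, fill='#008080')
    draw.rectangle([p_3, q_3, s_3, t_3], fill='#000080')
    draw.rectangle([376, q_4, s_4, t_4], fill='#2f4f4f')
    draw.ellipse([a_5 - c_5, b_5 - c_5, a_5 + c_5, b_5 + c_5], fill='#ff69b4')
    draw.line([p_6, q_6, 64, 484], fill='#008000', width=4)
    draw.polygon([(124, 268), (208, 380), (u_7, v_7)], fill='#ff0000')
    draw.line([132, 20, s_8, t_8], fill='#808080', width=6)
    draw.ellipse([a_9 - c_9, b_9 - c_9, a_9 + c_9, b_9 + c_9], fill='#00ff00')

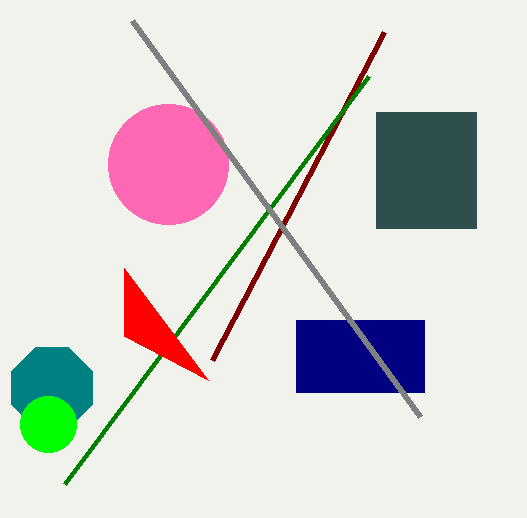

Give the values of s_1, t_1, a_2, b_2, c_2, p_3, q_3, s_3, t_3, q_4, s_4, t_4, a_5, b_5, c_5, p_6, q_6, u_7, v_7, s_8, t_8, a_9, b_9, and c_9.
s_1 = 212
t_1 = 360
a_2 = 52
b_2 = 388
c_2 = 44
p_3 = 296
q_3 = 320
s_3 = 424
t_3 = 392
q_4 = 112
s_4 = 476
t_4 = 228
a_5 = 168
b_5 = 164
c_5 = 60
p_6 = 368
q_6 = 76
u_7 = 124
v_7 = 336
s_8 = 420
t_8 = 416
a_9 = 48
b_9 = 424
c_9 = 28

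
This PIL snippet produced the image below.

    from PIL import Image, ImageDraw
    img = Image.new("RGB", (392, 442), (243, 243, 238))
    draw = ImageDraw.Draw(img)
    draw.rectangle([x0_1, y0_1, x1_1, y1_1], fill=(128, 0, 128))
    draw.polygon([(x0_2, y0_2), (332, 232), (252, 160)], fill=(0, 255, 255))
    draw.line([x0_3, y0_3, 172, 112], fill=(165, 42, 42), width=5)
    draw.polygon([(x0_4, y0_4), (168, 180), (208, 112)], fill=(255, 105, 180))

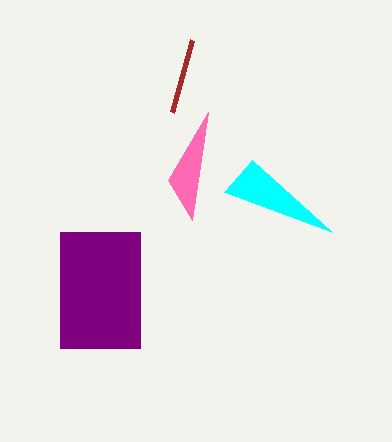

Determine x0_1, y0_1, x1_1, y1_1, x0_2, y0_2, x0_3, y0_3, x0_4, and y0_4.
x0_1 = 60, y0_1 = 232, x1_1 = 140, y1_1 = 348, x0_2 = 224, y0_2 = 192, x0_3 = 192, y0_3 = 40, x0_4 = 192, y0_4 = 220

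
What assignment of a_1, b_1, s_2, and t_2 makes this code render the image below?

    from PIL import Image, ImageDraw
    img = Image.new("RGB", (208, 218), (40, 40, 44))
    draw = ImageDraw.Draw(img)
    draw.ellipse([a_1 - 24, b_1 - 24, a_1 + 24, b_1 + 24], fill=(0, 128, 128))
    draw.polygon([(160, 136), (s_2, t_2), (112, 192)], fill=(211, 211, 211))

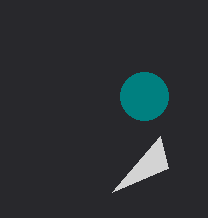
a_1 = 144
b_1 = 96
s_2 = 168
t_2 = 168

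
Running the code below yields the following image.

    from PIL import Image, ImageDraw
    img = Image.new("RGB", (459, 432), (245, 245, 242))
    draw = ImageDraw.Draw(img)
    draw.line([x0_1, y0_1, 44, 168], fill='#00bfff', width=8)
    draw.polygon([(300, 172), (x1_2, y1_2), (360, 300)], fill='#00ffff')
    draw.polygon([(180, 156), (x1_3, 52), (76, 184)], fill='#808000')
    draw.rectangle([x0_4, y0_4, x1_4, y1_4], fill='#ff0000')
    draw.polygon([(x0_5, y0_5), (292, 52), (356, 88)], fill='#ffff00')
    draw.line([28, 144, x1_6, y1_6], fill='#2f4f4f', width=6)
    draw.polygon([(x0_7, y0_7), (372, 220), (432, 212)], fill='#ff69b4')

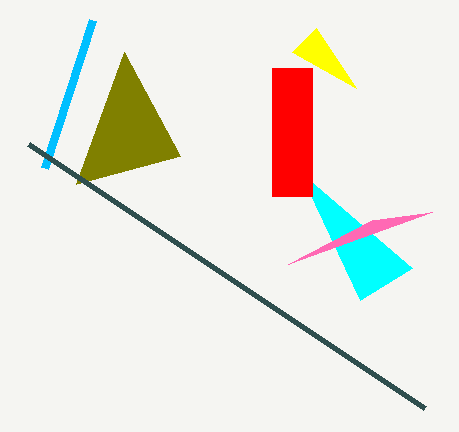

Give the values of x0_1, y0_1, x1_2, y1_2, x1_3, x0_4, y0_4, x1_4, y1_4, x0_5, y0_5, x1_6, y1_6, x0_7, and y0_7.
x0_1 = 92, y0_1 = 20, x1_2 = 412, y1_2 = 268, x1_3 = 124, x0_4 = 272, y0_4 = 68, x1_4 = 312, y1_4 = 196, x0_5 = 316, y0_5 = 28, x1_6 = 424, y1_6 = 408, x0_7 = 288, y0_7 = 264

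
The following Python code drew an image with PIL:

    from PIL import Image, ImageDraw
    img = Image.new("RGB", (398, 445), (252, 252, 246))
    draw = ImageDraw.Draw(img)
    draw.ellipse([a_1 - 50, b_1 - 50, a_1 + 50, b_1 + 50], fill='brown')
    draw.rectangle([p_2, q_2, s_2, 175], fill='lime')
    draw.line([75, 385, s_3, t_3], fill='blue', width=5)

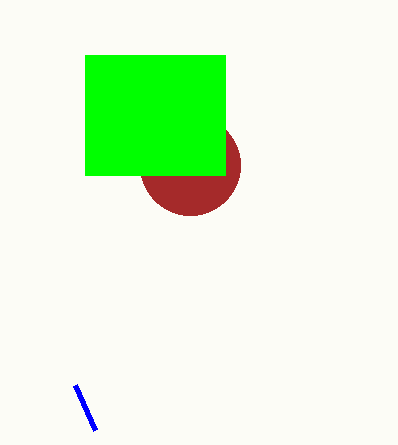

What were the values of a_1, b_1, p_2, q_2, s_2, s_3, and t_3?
a_1 = 190; b_1 = 165; p_2 = 85; q_2 = 55; s_2 = 225; s_3 = 95; t_3 = 430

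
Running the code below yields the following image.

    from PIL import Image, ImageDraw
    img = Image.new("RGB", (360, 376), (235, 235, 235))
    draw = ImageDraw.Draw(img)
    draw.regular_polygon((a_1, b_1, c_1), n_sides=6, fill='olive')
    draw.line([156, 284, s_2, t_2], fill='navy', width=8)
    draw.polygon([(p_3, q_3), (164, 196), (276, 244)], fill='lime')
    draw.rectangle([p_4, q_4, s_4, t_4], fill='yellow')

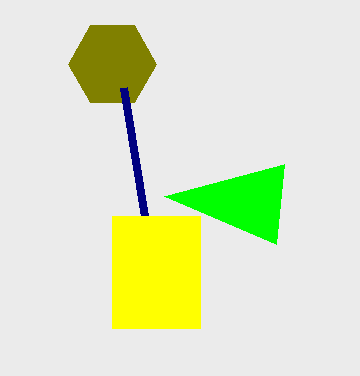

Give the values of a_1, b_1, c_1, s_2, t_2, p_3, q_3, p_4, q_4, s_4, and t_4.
a_1 = 112; b_1 = 64; c_1 = 44; s_2 = 124; t_2 = 88; p_3 = 284; q_3 = 164; p_4 = 112; q_4 = 216; s_4 = 200; t_4 = 328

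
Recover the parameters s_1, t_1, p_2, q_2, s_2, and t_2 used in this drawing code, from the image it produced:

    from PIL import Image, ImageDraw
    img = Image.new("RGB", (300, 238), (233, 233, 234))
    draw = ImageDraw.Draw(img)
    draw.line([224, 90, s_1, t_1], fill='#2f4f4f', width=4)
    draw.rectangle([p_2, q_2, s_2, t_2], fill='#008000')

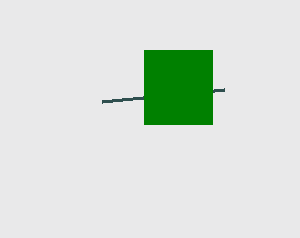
s_1 = 102; t_1 = 102; p_2 = 144; q_2 = 50; s_2 = 212; t_2 = 124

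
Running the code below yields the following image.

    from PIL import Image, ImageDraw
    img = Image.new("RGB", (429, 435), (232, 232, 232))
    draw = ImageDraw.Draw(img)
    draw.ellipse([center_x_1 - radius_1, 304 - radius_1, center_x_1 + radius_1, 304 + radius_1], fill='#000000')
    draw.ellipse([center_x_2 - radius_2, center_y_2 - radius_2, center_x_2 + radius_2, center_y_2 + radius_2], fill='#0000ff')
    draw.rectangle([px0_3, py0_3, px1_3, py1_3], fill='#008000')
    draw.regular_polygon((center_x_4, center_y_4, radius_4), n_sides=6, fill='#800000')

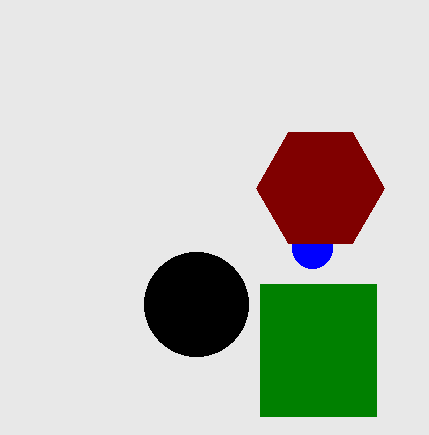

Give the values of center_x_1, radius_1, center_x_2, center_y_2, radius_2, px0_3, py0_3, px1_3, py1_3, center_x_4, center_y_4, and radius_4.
center_x_1 = 196; radius_1 = 52; center_x_2 = 312; center_y_2 = 248; radius_2 = 20; px0_3 = 260; py0_3 = 284; px1_3 = 376; py1_3 = 416; center_x_4 = 320; center_y_4 = 188; radius_4 = 64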